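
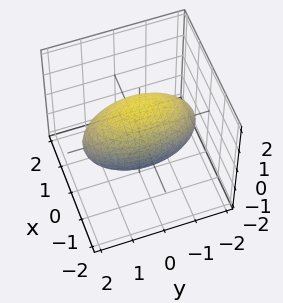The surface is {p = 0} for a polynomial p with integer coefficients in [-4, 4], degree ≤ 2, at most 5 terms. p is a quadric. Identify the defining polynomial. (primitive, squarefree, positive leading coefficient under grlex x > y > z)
3*x^2 + y^2 + 2*z^2 - 3

First, deg p = 2.
Then, symmetries: mirror symmetry y ↦ −y ⇒ only even powers of y; it's symmetric under z → −z, forcing even powers of z; it's symmetric under x → −x, forcing even powers of x.
Then, checking where it meets the axes: the x-axis gridline crossings are at x ∈ {-1, 1}.
Finally, the integer polynomial consistent with all of this is the stated p.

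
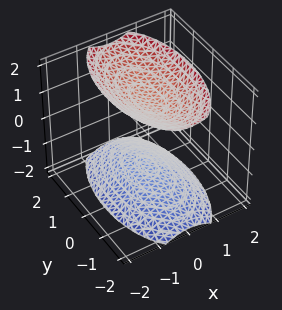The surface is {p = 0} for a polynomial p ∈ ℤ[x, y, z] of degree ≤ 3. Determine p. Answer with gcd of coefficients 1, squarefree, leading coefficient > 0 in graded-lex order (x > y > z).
3*x^2 + y^2 - 2*z^2 + 3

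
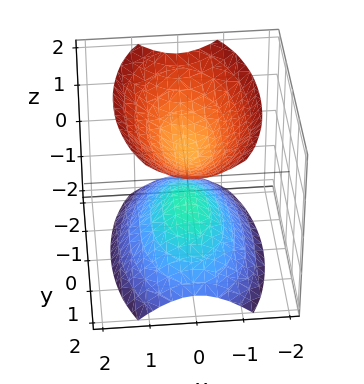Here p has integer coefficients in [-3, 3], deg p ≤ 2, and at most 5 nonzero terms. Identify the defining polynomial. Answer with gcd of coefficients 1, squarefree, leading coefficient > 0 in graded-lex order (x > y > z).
3*x^2 + y^2 - 2*z^2 + 1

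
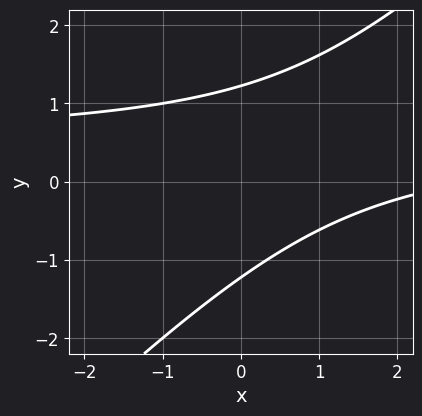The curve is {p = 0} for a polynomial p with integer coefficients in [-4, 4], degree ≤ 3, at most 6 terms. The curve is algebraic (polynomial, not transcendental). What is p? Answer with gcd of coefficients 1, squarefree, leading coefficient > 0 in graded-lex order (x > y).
2*x*y - 2*y^2 - x + 3

1. The degree is 2 — no degree-1 curve has this shape.
2. Checking where it meets the axes: the curve avoids every integer x-axis point in the box.
3. Matching integer coefficients to the picture gives p.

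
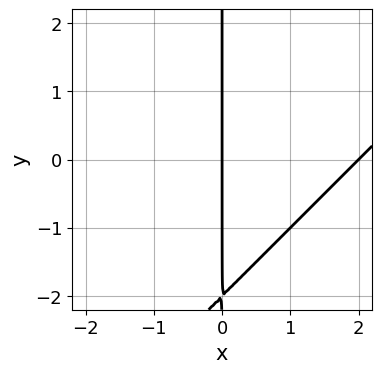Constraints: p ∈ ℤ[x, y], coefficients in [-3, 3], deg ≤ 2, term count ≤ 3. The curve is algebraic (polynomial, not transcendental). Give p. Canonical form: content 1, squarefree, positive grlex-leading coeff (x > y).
x^2 - x*y - 2*x

(a) The degree is 2 — the shape is more complex than any degree-1 curve.
(b) Against the integer gridlines: the x-axis gridline crossings are at x ∈ {0, 2}; the visible y-axis segment lies entirely on the curve.
(c) Together with the visible shape, these determine p as stated.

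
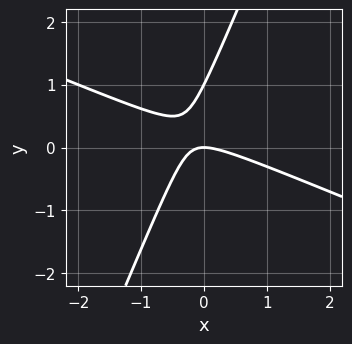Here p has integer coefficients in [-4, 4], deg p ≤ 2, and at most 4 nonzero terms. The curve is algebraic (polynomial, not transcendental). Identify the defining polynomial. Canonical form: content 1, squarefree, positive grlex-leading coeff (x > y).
x^2 + 2*x*y - y^2 + y

Degree: a generic line meets the curve in up to 2 points, so deg p = 2.
Observable constraints: it meets the x-axis at x = 0 (among the integer gridlines); the y-axis gridline crossings are at y ∈ {0, 1}.
Together with the visible shape, these determine p as stated.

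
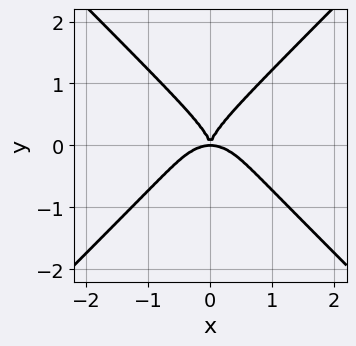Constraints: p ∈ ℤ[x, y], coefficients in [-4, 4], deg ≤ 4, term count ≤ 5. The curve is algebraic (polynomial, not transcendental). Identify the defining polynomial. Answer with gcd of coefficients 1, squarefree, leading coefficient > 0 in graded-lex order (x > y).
x^4 - y^4 + x^2*y

(a) The degree is 4 — a generic line meets the curve in up to 4 points.
(b) Symmetries: the x ↦ −x reflection is a symmetry, so x appears only in even powers.
(c) From the visible intercepts: it meets the y-axis at y = 0 (among the integer gridlines); it crosses the x-axis at the gridline x = 0.
(d) Putting this together gives p.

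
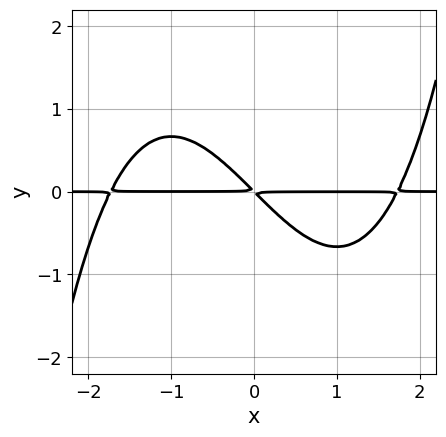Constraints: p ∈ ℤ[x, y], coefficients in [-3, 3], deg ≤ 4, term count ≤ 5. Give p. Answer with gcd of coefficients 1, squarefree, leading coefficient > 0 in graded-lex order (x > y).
(a) deg p = 4.
(b) Against the integer gridlines: the visible x-axis segment lies entirely on the curve.
(c) Together with the visible shape, these determine p as stated.

x^3*y - 3*x*y - 3*y^2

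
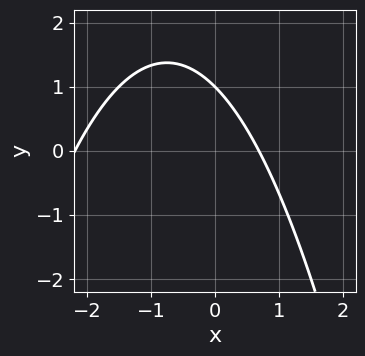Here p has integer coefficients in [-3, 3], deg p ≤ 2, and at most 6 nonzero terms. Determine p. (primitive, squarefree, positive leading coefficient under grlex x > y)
1. deg p = 2. The shape is more complex than any degree-1 curve.
2. Against the integer gridlines: it meets the y-axis at y = 1 (among the integer gridlines).
3. Assembling these constraints gives the stated polynomial.

2*x^2 + 3*x + 3*y - 3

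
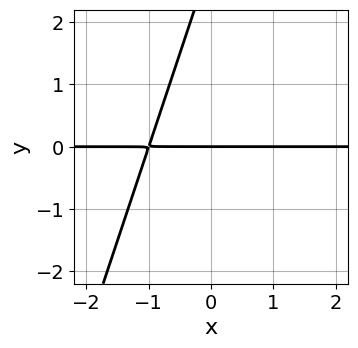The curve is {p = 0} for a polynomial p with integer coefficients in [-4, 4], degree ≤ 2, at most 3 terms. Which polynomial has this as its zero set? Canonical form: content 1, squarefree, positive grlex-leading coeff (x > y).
deg p = 2. No degree-1 curve has this shape.
Checking where it meets the axes: every point of the x-axis in the box is on the curve; one y-axis crossing is at y = 0.
Putting this together gives p.

3*x*y - y^2 + 3*y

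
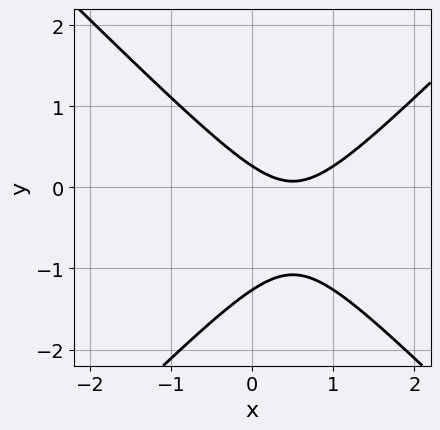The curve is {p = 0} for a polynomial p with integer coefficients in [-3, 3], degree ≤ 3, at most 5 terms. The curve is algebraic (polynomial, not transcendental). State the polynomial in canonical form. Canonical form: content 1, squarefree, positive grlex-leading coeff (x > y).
First, the degree is 2 — a generic line meets the curve in up to 2 points.
Then, reading off the gridlines: it misses every integer gridline on the x-axis.
Finally, the integer polynomial consistent with all of this is the stated p.

3*x^2 - 3*y^2 - 3*x - 3*y + 1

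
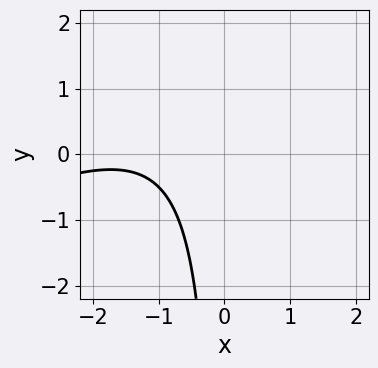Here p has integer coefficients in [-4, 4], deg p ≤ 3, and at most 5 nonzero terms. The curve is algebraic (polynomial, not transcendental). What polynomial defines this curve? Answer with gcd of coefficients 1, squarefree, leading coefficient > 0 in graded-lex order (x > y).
x^2 - 2*x*y + 3*x + 3

(a) Degree: a generic line meets the curve in up to 2 points, so deg p = 2.
(b) Against the integer gridlines: it misses every integer gridline on the y-axis; no x-intercept at any integer in the box.
(c) Fitting integer coefficients to these (and the overall shape) gives p.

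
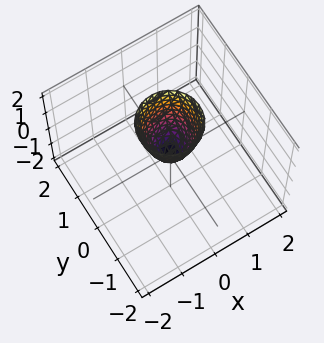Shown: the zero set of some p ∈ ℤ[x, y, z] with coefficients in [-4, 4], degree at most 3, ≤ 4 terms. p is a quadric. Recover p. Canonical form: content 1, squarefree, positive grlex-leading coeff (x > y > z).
1. The degree is 2 — a paraboloid; a quadric.
2. Symmetries: the surface is invariant under rotation about z: p = q(x² + y², z).
3. Against the integer gridlines: it crosses the y-axis at the gridline y = 0; it crosses the x-axis at the gridline x = 0.
4. These observations pin down the coefficients.

3*x^2 + 3*y^2 - z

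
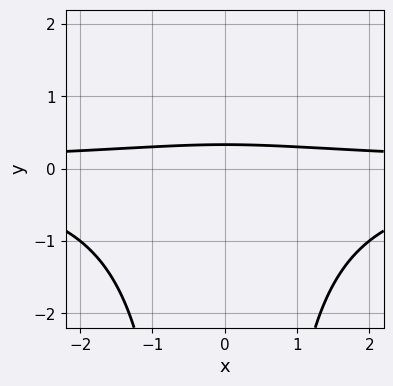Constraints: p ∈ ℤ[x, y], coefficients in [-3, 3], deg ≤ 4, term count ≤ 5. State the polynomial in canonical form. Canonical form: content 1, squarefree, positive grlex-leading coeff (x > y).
x^2*y^2 + 3*y - 1

1. Degree: the shape is more complex than any degree-3 curve, so deg p = 4.
2. Symmetries: mirror symmetry x ↦ −x ⇒ only even powers of x.
3. Against the integer gridlines: no x-intercept at any integer in the box.
4. Putting this together gives p.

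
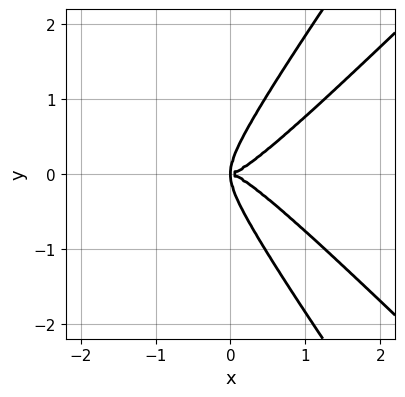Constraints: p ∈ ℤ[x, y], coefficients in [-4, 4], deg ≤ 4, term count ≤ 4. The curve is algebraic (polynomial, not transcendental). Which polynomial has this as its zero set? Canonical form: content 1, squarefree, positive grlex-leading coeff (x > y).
deg p = 4. A generic line meets the curve in up to 4 points.
Symmetries: the y ↦ −y reflection is a symmetry, so y appears only in even powers.
Matching integer coefficients to the picture gives p.

2*x^4 - 3*x^2*y^2 + y^4 - x*y^2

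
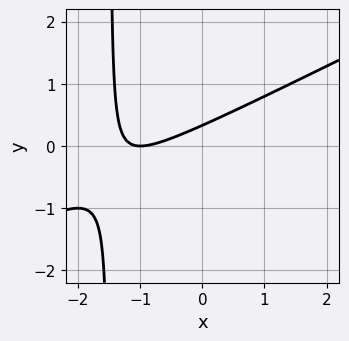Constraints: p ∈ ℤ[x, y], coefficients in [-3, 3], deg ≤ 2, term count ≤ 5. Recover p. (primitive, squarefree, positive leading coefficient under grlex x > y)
x^2 - 2*x*y + 2*x - 3*y + 1

1. deg p = 2.
2. From the visible intercepts: it crosses the x-axis at the gridline x = -1.
3. These observations pin down the coefficients.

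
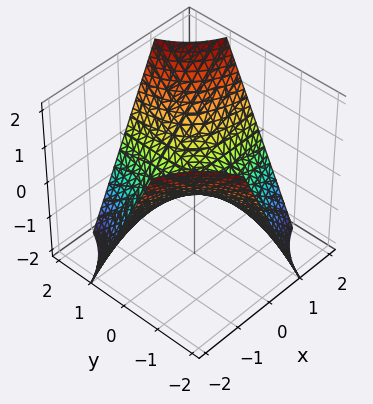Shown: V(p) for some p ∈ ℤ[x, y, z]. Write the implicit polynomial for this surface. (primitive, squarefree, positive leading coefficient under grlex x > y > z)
1. The degree is 2 — a saddle surface; a quadric.
2. From the visible intercepts: every point of the y-axis in the box is on the surface; every point of the x-axis in the box is on the surface; it meets the z-axis at z = 0 (among the integer gridlines).
3. Solving for integer coefficients yields p as stated.

x*y - z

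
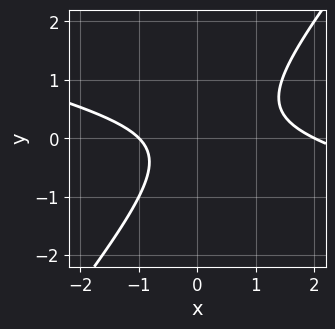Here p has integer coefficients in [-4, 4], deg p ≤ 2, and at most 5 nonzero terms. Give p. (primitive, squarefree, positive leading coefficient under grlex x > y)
x^2 + 3*x*y - 3*y^2 - x - 2

1. Degree: no degree-1 curve has this shape, so deg p = 2.
2. Observable constraints: the curve avoids every integer y-axis point in the box; among the integer gridlines, it crosses the x-axis at x ∈ {-1, 2}.
3. Matching integer coefficients to the picture gives p.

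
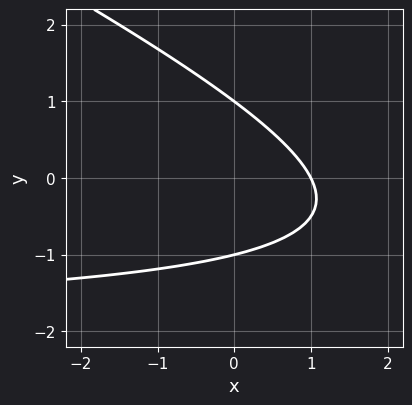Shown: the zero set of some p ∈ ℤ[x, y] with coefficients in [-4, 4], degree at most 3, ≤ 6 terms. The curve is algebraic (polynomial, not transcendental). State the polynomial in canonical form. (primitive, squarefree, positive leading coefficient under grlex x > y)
First, deg p = 2. A generic line meets the curve in up to 2 points.
Next, from the axis intercepts and sections: it meets the x-axis at x = 1 (among the integer gridlines); among the integer gridlines, it crosses the y-axis at y ∈ {-1, 1}.
Finally, fitting integer coefficients to these (and the overall shape) gives p.

x*y + 2*y^2 + 2*x - 2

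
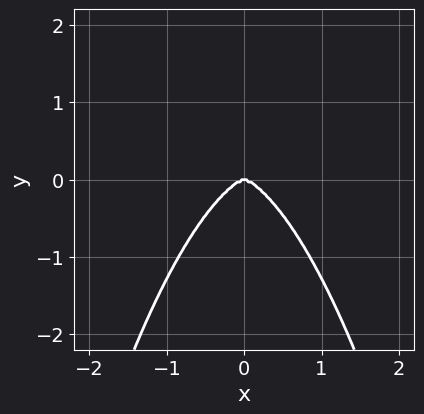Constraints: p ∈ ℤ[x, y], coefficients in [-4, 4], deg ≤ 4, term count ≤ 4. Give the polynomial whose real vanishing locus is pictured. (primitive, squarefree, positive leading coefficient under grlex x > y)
(a) The degree is 4 — no degree-3 curve has this shape.
(b) Symmetries: the x ↦ −x reflection is a symmetry, so x appears only in even powers.
(c) Checking where it meets the axes: it meets the y-axis at y = 0 (among the integer gridlines); one x-axis crossing is at x = 0.
(d) Solving for integer coefficients yields p as stated.

3*x^4 + 2*x^2*y^2 + 3*y^3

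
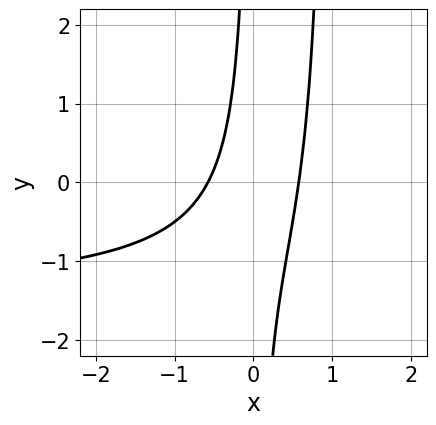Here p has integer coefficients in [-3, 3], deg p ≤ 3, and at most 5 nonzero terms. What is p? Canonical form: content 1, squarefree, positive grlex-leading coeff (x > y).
First, the degree is 3 — the shape is more complex than any degree-2 curve.
Then, from the axis intercepts and sections: no y-intercept at any integer in the box.
Finally, solving for integer coefficients yields p as stated.

2*x^2*y + 3*x^2 - 2*x*y - 1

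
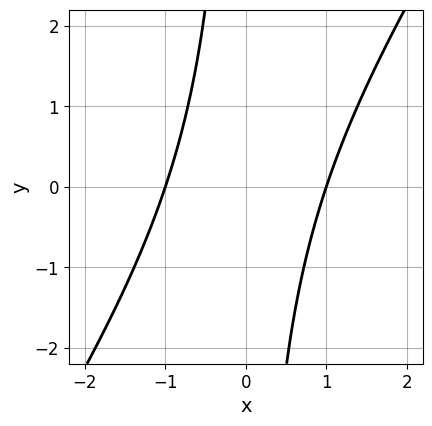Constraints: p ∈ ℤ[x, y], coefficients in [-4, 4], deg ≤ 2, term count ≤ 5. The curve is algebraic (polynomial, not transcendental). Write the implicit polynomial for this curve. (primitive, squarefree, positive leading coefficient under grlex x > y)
First, the degree is 2 — the shape is more complex than any degree-1 curve.
Then, reading off the gridlines: the curve avoids every integer y-axis point in the box; the x-axis gridline crossings are at x ∈ {-1, 1}.
Finally, matching integer coefficients to the picture gives p.

3*x^2 - 2*x*y - 3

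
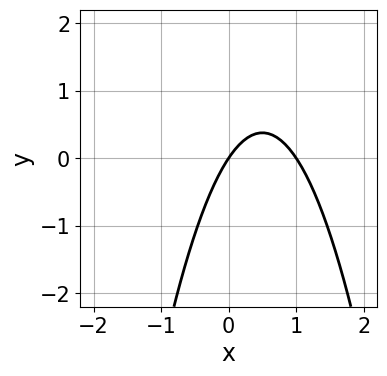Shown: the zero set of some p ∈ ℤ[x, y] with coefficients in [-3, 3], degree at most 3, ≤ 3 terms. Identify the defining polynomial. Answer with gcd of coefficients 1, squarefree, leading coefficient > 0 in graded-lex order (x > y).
3*x^2 - 3*x + 2*y

First, deg p = 2. No degree-1 curve has this shape.
Then, from the axis intercepts and sections: among the integer gridlines, it crosses the x-axis at x ∈ {0, 1}; one y-axis crossing is at y = 0.
Finally, matching integer coefficients to the picture gives p.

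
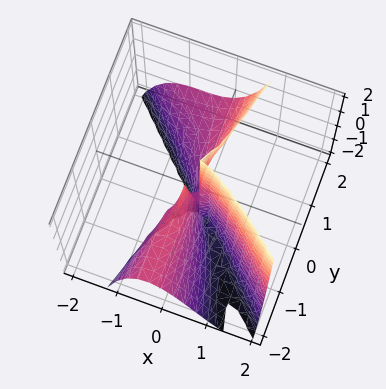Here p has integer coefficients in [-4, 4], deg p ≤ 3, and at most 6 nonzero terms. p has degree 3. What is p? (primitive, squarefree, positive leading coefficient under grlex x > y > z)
3*x^3 + 3*x^2*y - y^2*z + 2*x*y

The degree is 3 — a generic line meets the surface in up to 3 points.
Observable constraints: every point of the z-axis in the box is on the surface; every point of the y-axis in the box is on the surface; it crosses the x-axis at the gridline x = 0.
Solving for integer coefficients yields p as stated.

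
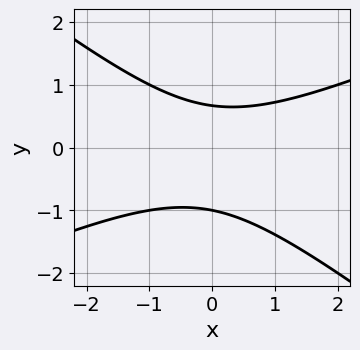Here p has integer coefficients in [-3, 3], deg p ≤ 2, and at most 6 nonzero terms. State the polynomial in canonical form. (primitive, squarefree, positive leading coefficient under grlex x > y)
x^2 - x*y - 3*y^2 - y + 2

(a) The degree is 2 — a generic line meets the curve in up to 2 points.
(b) From the axis intercepts and sections: the curve avoids every integer x-axis point in the box; it crosses the y-axis at the gridline y = -1.
(c) Putting this together gives p.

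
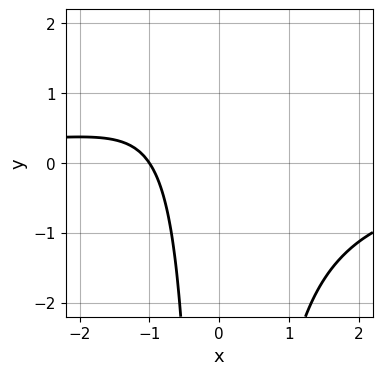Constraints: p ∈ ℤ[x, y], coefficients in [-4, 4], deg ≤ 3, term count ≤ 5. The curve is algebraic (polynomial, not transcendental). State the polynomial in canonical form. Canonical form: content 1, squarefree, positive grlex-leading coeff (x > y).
2*x^2*y + 3*x + 3

1. Degree: no degree-2 curve has this shape, so deg p = 3.
2. Observable constraints: one x-axis crossing is at x = -1; it misses every integer gridline on the y-axis.
3. Putting this together gives p.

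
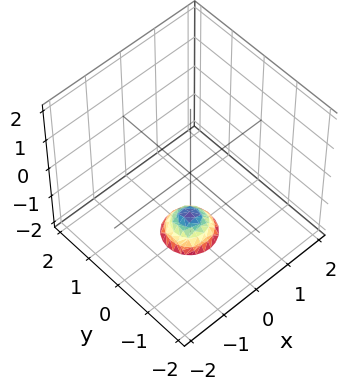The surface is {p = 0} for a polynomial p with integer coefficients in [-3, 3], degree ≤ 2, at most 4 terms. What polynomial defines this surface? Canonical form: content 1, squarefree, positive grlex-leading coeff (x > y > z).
First, degree: the shape is more complex than any degree-1 surface, so deg p = 2.
Then, symmetries: the surface is invariant under rotation about z: p = q(x² + y², z).
Then, against the integer gridlines: a circular section at z = -2 has radius between 0 and 1; no y-intercept at any integer in the box.
Finally, the integer polynomial consistent with all of this is the stated p.

3*x^2 + 3*y^2 + 2*z + 3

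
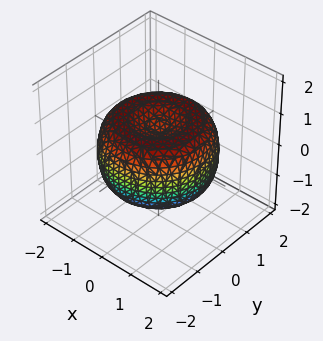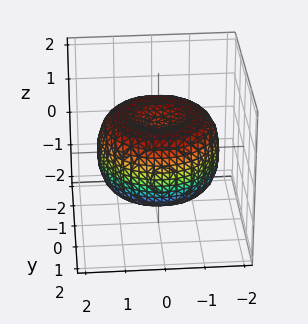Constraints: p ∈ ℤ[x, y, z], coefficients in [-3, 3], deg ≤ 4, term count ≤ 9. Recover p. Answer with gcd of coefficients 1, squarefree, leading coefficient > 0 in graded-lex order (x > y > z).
(a) Degree: the shape is more complex than any degree-3 surface, so deg p = 4.
(b) Symmetries: the z-axis is an axis of rotation, so x and y enter only as x² + y².
(c) Checking where it meets the axes: a circular section at z = -1 has radius exactly 1.
(d) Fitting integer coefficients to these (and the overall shape) gives p.

x^4 + 2*x^2*y^2 + y^4 - 2*x^2 - 2*y^2 + 2*z^2 - 1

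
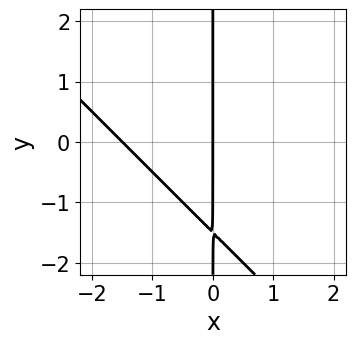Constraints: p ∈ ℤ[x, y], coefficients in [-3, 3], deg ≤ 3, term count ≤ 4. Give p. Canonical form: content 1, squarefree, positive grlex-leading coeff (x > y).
2*x^2 + 2*x*y + 3*x

1. The degree is 2 — no degree-1 curve has this shape.
2. Checking where it meets the axes: every point of the y-axis in the box is on the curve; it crosses the x-axis at the gridline x = 0.
3. These observations pin down the coefficients.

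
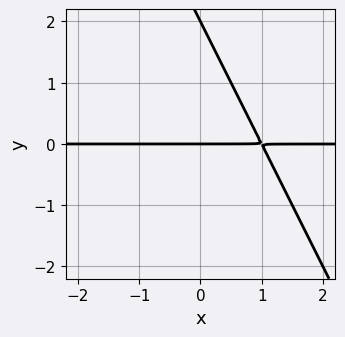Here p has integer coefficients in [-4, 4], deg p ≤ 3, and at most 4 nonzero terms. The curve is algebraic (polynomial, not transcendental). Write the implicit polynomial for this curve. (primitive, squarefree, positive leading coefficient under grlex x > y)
First, the degree is 2 — the shape is more complex than any degree-1 curve.
Next, from the visible intercepts: the y-axis gridline crossings are at y ∈ {0, 2}; the visible x-axis segment lies entirely on the curve.
Finally, fitting integer coefficients to these (and the overall shape) gives p.

2*x*y + y^2 - 2*y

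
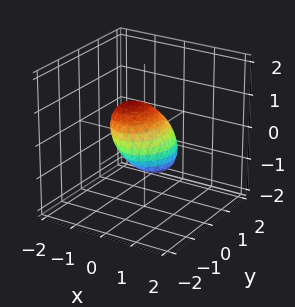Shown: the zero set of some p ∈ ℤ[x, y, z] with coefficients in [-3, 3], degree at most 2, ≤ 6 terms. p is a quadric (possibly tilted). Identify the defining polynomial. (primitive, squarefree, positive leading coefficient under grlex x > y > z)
First, degree: a generic line meets the surface in up to 2 points, so deg p = 2.
Then, reading off the gridlines: among the integer gridlines, it crosses the y-axis at y ∈ {-1, 1}.
Finally, fitting integer coefficients to these (and the overall shape) gives p.

3*x^2 + 3*x*z + 2*y^2 + 3*z^2 - 2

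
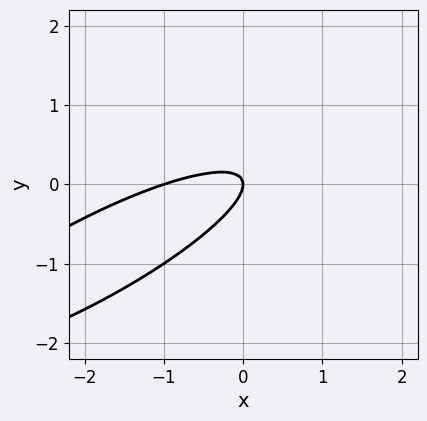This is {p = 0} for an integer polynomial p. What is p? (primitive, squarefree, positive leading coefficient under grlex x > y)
First, the degree is 2 — no degree-1 curve has this shape.
Then, observable constraints: among the integer gridlines, it crosses the x-axis at x ∈ {-1, 0}; one y-axis crossing is at y = 0.
Finally, solving for integer coefficients yields p as stated.

x^2 - 3*x*y + 3*y^2 + x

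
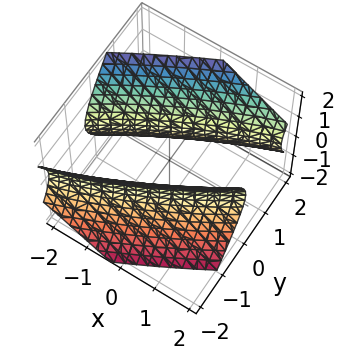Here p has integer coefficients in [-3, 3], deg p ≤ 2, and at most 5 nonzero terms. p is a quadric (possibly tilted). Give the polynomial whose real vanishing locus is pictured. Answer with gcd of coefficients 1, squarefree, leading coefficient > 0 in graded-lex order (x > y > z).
1. The picture has 2 separate pieces. They look like related sheets of one shape, so recover p as a whole.
2. Degree: no degree-1 surface has this shape, so deg p = 2.
3. Reading off the gridlines: it misses every integer gridline on the z-axis; among the integer gridlines, it crosses the y-axis at y ∈ {-1, 1}.
4. Matching integer coefficients to the picture gives p.

x^2 - 3*x*y + 3*y^2 - 2*z^2 - 3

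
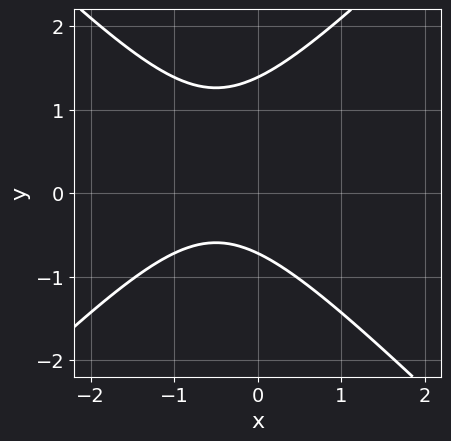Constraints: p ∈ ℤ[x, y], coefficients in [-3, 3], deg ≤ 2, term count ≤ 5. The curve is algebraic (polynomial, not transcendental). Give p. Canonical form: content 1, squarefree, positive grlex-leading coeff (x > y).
(a) Degree: no degree-1 curve has this shape, so deg p = 2.
(b) Checking where it meets the axes: no x-intercept at any integer in the box.
(c) Together with the visible shape, these determine p as stated.

3*x^2 - 3*y^2 + 3*x + 2*y + 3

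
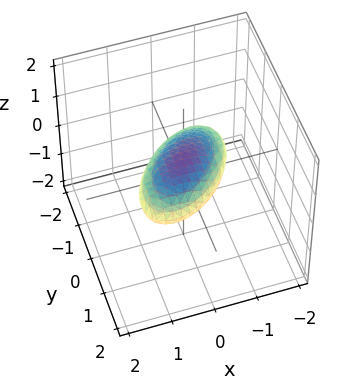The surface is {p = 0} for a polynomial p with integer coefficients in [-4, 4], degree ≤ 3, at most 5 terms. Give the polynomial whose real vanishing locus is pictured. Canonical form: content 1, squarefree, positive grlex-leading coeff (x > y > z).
x^2 - x*y + y^2 + 3*z^2 - 1

Degree: no degree-1 surface has this shape, so deg p = 2.
Reading off the gridlines: the x-axis gridline crossings are at x ∈ {-1, 1}; the y-axis gridline crossings are at y ∈ {-1, 1}.
Together with the visible shape, these determine p as stated.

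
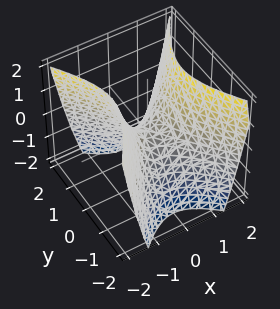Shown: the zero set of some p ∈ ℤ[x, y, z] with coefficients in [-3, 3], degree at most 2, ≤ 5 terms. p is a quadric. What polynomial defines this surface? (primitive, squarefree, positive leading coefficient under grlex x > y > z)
3*x^2 - 2*y^2 - 2*z

(a) deg p = 2. A hyperbolic paraboloid; a quadric.
(b) Symmetries: the y ↦ −y reflection is a symmetry, so y appears only in even powers; mirror symmetry x ↦ −x ⇒ only even powers of x.
(c) Reading off the gridlines: it meets the z-axis at z = 0 (among the integer gridlines); it meets the y-axis at y = 0 (among the integer gridlines); it meets the x-axis at x = 0 (among the integer gridlines).
(d) Putting this together gives p.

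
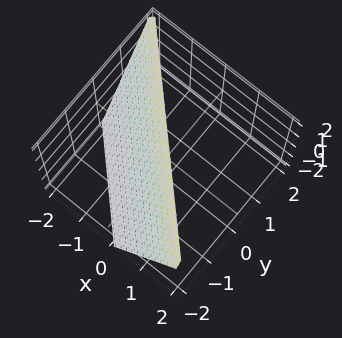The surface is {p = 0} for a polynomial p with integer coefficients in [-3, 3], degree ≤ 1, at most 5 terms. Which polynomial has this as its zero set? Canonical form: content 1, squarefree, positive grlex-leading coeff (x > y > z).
First, deg p = 1. Every cross-section is a straight line — this is a plane.
Then, reading off the gridlines: it crosses the x-axis at the gridline x = -1; it crosses the y-axis at the gridline y = -1; one z-axis crossing is at z = 2.
Finally, these observations pin down the coefficients.

2*x + 2*y - z + 2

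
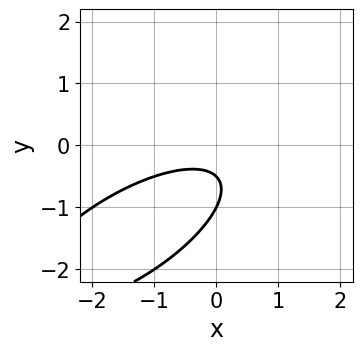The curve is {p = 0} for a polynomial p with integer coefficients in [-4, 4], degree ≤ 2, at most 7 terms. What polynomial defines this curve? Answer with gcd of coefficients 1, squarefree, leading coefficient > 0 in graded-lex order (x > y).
1. The degree is 2 — the shape is more complex than any degree-1 curve.
2. From the axis intercepts and sections: no x-intercept at any integer in the box; it crosses the y-axis at the gridline y = -1.
3. Solving for integer coefficients yields p as stated.

x^2 - 2*x*y + 2*y^2 + 3*y + 1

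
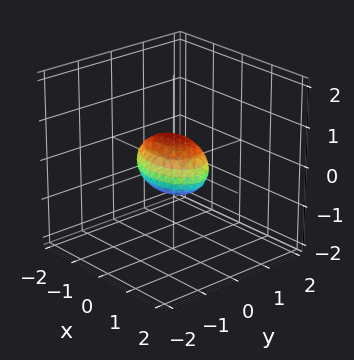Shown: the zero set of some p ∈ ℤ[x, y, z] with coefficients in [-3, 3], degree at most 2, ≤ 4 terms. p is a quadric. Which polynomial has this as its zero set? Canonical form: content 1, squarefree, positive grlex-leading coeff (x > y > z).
x^2 + 2*y^2 + 2*z^2 - 1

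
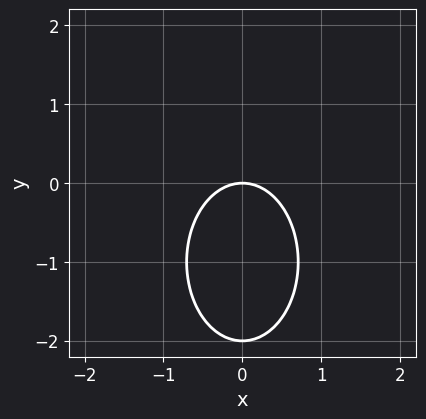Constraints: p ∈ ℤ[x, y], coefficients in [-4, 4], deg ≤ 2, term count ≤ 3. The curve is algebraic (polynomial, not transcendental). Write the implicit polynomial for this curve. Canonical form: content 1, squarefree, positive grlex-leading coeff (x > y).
2*x^2 + y^2 + 2*y

(a) deg p = 2.
(b) Symmetries: mirror symmetry x ↦ −x ⇒ only even powers of x.
(c) From the axis intercepts and sections: the y-axis gridline crossings are at y ∈ {-2, 0}; it crosses the x-axis at the gridline x = 0.
(d) Matching integer coefficients to the picture gives p.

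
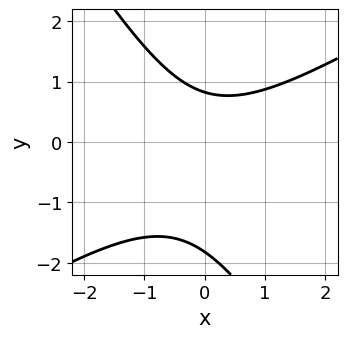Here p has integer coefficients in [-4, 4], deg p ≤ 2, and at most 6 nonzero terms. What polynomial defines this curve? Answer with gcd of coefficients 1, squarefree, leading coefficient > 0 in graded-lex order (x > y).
2*x^2 - 2*x*y - 2*y^2 - 2*y + 3

1. deg p = 2. The shape is more complex than any degree-1 curve.
2. Reading off the gridlines: the curve avoids every integer x-axis point in the box.
3. Solving for integer coefficients yields p as stated.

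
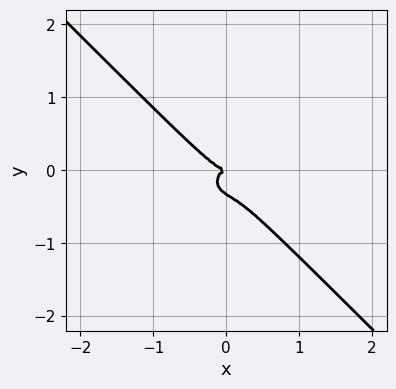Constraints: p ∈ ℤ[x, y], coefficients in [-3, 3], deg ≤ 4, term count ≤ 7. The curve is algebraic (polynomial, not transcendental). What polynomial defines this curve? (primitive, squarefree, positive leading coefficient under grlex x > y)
First, the degree is 3 — no degree-2 curve has this shape.
Then, from the axis intercepts and sections: it meets the y-axis at y = 0 (among the integer gridlines); one x-axis crossing is at x = 0.
Finally, fitting integer coefficients to these (and the overall shape) gives p.

2*x^3 + x^2*y + 2*x*y^2 + 3*y^3 + y^2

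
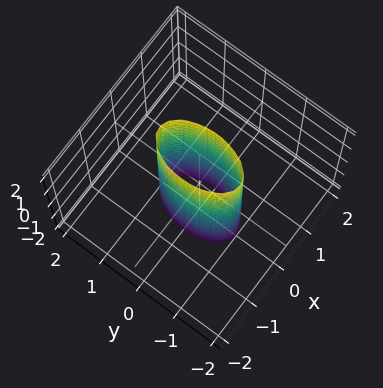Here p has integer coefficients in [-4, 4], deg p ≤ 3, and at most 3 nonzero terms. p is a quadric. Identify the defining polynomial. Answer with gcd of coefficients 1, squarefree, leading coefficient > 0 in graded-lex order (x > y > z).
3*x^2 + y^2 - 1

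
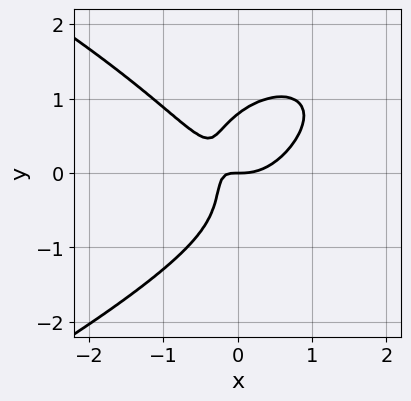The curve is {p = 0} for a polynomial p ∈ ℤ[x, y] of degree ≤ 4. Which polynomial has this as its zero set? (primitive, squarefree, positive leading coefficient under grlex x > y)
(a) deg p = 4.
(b) Reading off the gridlines: it crosses the x-axis at the gridline x = 0; it crosses the y-axis at the gridline y = 0.
(c) These observations pin down the coefficients.

2*y^4 + 3*x^3 - 3*x*y - y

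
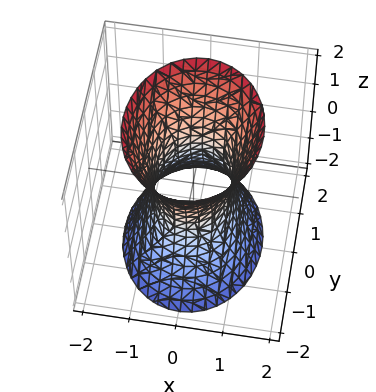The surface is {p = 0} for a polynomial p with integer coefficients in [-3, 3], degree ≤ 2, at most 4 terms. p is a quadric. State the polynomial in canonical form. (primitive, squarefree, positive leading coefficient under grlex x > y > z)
3*x^2 + 2*y^2 - z^2 - 2

First, degree: an hourglass — one-sheet hyperboloid; a quadric, so deg p = 2.
Next, symmetries: it's symmetric under y → −y, forcing even powers of y; the z ↦ −z reflection is a symmetry, so z appears only in even powers; it's symmetric under x → −x, forcing even powers of x.
Next, against the integer gridlines: among the integer gridlines, it crosses the y-axis at y ∈ {-1, 1}; no z-intercept at any integer in the box.
Finally, assembling these constraints gives the stated polynomial.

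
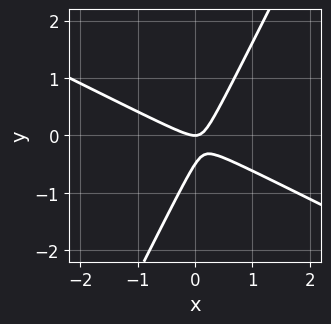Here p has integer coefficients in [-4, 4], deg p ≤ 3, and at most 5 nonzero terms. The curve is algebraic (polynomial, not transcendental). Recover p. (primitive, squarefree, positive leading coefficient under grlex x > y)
2*x^2 + 3*x*y - 2*y^2 - y

(a) deg p = 2. No degree-1 curve has this shape.
(b) Checking where it meets the axes: one y-axis crossing is at y = 0; it meets the x-axis at x = 0 (among the integer gridlines).
(c) These observations pin down the coefficients.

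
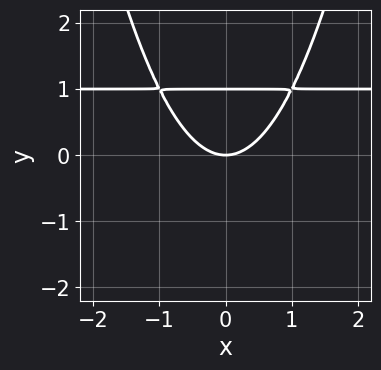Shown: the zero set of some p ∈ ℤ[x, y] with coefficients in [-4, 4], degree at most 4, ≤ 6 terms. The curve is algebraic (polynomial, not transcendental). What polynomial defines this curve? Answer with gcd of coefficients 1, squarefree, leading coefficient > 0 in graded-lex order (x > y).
x^2*y - x^2 - y^2 + y

The degree is 3 — the shape is more complex than any degree-2 curve.
Symmetries: it's symmetric under x → −x, forcing even powers of x.
Reading off the gridlines: it meets the x-axis at x = 0 (among the integer gridlines); the y-axis gridline crossings are at y ∈ {0, 1}.
Together with the visible shape, these determine p as stated.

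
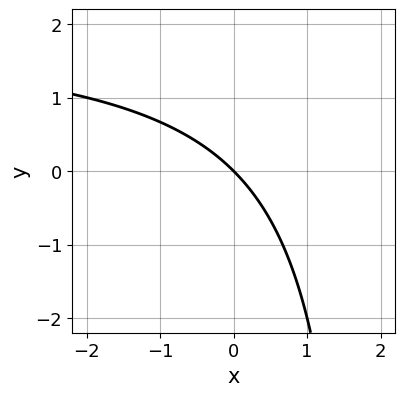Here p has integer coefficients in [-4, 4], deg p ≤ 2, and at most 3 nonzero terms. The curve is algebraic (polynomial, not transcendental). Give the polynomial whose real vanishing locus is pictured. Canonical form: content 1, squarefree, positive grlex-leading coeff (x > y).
(a) The degree is 2 — the shape is more complex than any degree-1 curve.
(b) Observable constraints: it crosses the x-axis at the gridline x = 0; it crosses the y-axis at the gridline y = 0.
(c) The integer polynomial consistent with all of this is the stated p.

x*y - 2*x - 2*y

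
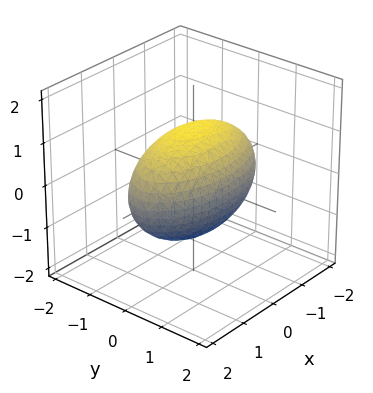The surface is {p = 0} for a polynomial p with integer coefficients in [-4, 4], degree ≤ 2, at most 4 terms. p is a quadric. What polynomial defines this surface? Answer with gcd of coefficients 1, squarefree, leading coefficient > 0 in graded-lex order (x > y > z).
x^2 + 3*y^2 + 2*z^2 - 3

First, the degree is 2 — a closed, bounded, convex surface; a quadric.
Then, symmetries: the z ↦ −z reflection is a symmetry, so z appears only in even powers; mirror symmetry x ↦ −x ⇒ only even powers of x; the y ↦ −y reflection is a symmetry, so y appears only in even powers.
Then, checking where it meets the axes: among the integer gridlines, it crosses the y-axis at y ∈ {-1, 1}.
Finally, putting this together gives p.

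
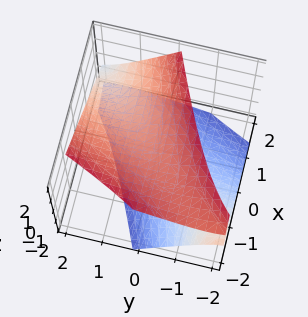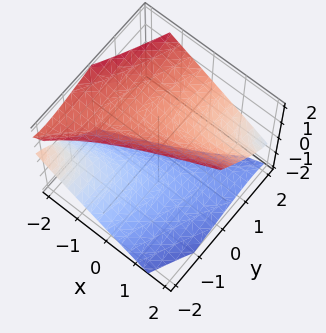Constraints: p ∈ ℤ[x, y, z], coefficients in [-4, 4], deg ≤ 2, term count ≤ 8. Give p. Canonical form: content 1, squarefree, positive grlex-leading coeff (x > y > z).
First, there are 2 components. Treating them together as one polynomial.
Next, deg p = 2. A generic line meets the surface in up to 2 points.
Then, reading off the gridlines: it misses every integer gridline on the y-axis; the surface avoids every integer x-axis point in the box.
Finally, matching integer coefficients to the picture gives p.

x^2 - 3*x*y + y^2 - 2*y*z - 2*z^2 + 3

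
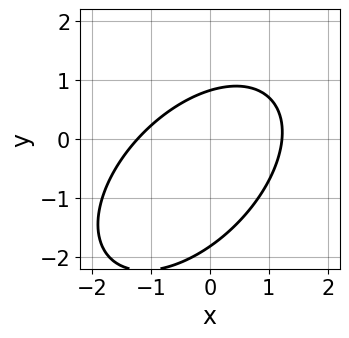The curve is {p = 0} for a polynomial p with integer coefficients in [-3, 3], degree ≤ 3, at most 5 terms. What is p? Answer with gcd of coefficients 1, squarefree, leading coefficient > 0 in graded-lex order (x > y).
2*x^2 - 2*x*y + 2*y^2 + 2*y - 3

1. Degree: a generic line meets the curve in up to 2 points, so deg p = 2.
2. Putting this together gives p.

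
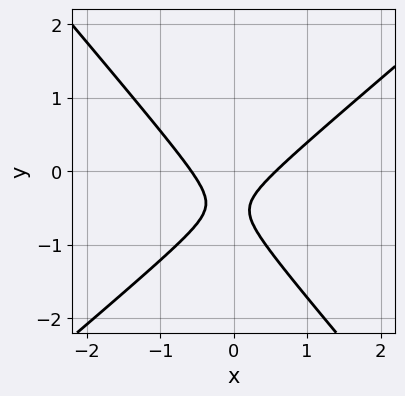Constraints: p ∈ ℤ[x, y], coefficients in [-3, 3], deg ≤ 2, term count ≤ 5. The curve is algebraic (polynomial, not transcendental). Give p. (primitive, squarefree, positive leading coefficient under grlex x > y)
3*x^2 - x*y - 3*y^2 - 3*y - 1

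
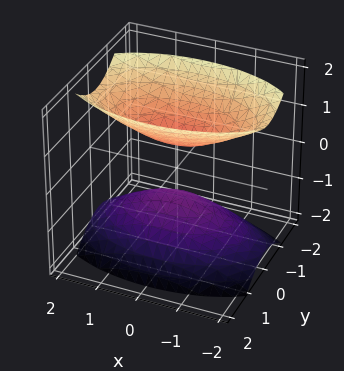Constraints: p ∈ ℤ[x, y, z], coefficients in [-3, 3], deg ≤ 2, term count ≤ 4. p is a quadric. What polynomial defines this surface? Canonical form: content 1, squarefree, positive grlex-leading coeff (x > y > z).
x^2 + 3*y^2 - 2*z^2 + 1

1. I count 2 distinct pieces. Treating them together as one polynomial.
2. Degree: two sheets facing apart; a quadric, so deg p = 2.
3. Symmetries: the x ↦ −x reflection is a symmetry, so x appears only in even powers; the z ↦ −z reflection is a symmetry, so z appears only in even powers; it's symmetric under y → −y, forcing even powers of y.
4. From the visible intercepts: no y-intercept at any integer in the box; no x-intercept at any integer in the box.
5. Together with the visible shape, these determine p as stated.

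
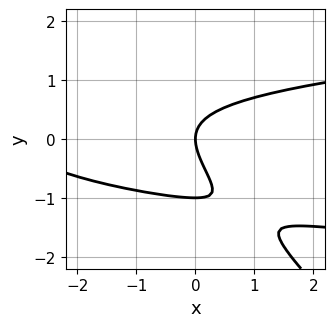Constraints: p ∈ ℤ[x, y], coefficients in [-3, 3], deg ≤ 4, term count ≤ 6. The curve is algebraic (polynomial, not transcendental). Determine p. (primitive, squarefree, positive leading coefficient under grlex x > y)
3*x*y^2 + 3*y^3 - x^2 + 3*y^2 - 3*x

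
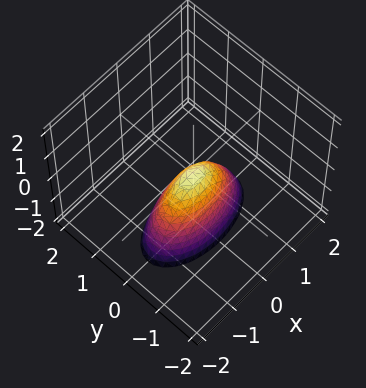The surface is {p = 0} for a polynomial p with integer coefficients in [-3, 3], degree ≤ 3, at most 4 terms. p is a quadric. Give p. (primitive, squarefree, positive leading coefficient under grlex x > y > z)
x^2 + 3*y^2 + z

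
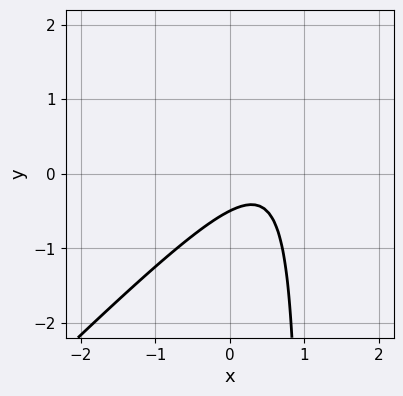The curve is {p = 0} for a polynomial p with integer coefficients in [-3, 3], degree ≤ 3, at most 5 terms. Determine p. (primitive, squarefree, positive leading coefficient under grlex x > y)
2*x^2 - 2*x*y - 2*x + 2*y + 1

(a) deg p = 2. The shape is more complex than any degree-1 curve.
(b) Observable constraints: the curve avoids every integer x-axis point in the box.
(c) Fitting integer coefficients to these (and the overall shape) gives p.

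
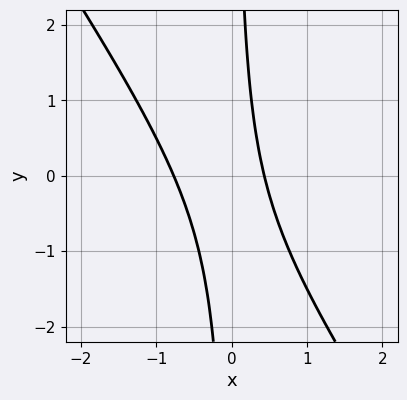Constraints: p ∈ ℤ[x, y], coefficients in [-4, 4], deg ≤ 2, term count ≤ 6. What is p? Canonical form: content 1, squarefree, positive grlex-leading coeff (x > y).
3*x^2 + 2*x*y + x - 1

1. The degree is 2 — a generic line meets the curve in up to 2 points.
2. From the axis intercepts and sections: the curve avoids every integer y-axis point in the box.
3. Together with the visible shape, these determine p as stated.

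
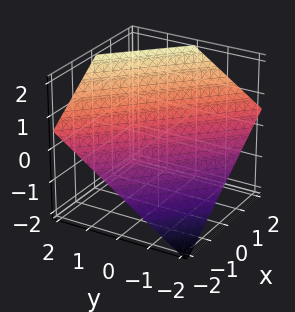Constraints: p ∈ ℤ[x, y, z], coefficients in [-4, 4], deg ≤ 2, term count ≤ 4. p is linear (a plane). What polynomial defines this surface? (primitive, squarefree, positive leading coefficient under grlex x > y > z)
2*x + 2*y - 3*z + 2

First, the degree is 1 — every cross-section is a straight line — this is a plane.
Next, against the integer gridlines: it meets the x-axis at x = -1 (among the integer gridlines); it meets the y-axis at y = -1 (among the integer gridlines).
Finally, solving for integer coefficients yields p as stated.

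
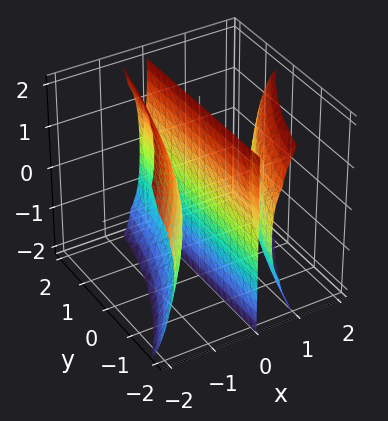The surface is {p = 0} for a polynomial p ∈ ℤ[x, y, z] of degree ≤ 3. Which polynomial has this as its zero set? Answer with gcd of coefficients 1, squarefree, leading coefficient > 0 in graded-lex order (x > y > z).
I count 3 distinct pieces.
deg p = 3.
From the axis intercepts and sections: every point of the z-axis in the box is on the surface; every point of the y-axis in the box is on the surface; it meets the x-axis at x = 0 (among the integer gridlines).
Matching integer coefficients to the picture gives p.

3*x^3 - 3*x^2*y - x*z^2 - 2*x^2 - 2*x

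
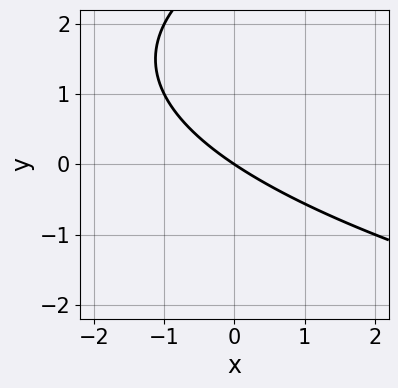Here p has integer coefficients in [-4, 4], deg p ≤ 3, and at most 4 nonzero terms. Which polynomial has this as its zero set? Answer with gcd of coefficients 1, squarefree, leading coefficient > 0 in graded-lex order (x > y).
y^2 - 2*x - 3*y

Degree: no degree-1 curve has this shape, so deg p = 2.
Reading off the gridlines: it crosses the y-axis at the gridline y = 0; one x-axis crossing is at x = 0.
Fitting integer coefficients to these (and the overall shape) gives p.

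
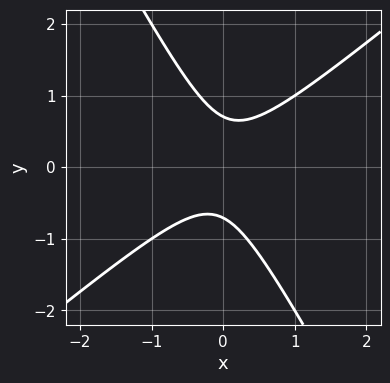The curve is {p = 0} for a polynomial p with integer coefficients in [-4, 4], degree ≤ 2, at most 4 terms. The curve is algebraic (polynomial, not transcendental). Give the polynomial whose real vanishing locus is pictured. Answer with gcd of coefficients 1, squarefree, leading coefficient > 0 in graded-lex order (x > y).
First, deg p = 2. A generic line meets the curve in up to 2 points.
Next, checking where it meets the axes: it misses every integer gridline on the x-axis.
Finally, fitting integer coefficients to these (and the overall shape) gives p.

3*x^2 - 2*x*y - 2*y^2 + 1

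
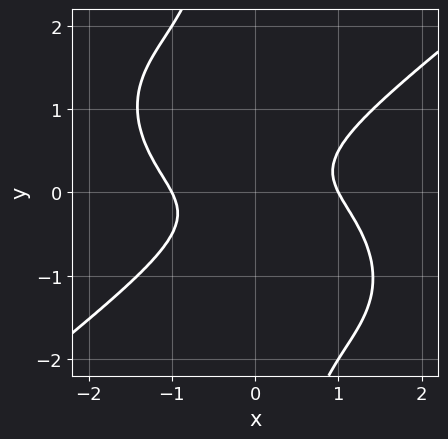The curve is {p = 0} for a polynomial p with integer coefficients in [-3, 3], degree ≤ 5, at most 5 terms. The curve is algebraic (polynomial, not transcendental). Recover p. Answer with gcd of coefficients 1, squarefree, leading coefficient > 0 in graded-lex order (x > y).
x^4 - 2*x*y^3 + 2*x*y - 3*y^2 - 1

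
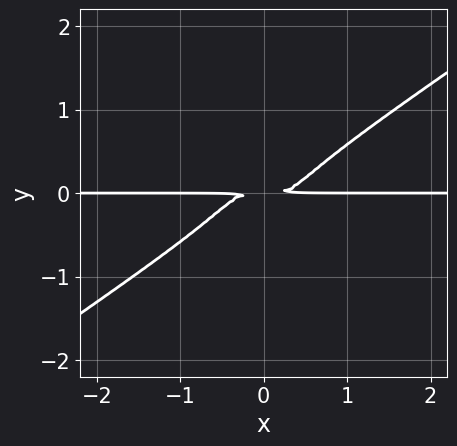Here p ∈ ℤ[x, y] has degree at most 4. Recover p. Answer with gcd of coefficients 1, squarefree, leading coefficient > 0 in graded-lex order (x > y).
2*x^3*y - 3*x*y^3 - 2*y^4 - y^2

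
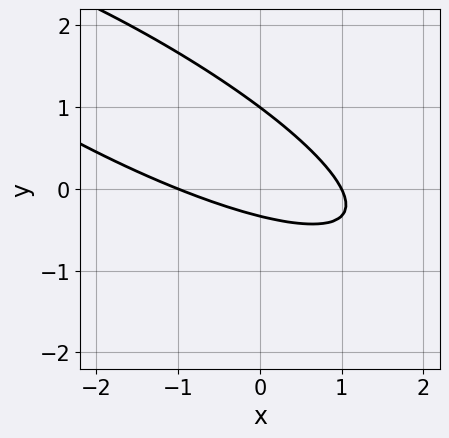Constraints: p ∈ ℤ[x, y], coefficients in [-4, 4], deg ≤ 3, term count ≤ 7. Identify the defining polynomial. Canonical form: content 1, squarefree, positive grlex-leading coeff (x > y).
x^2 + 3*x*y + 3*y^2 - 2*y - 1

First, deg p = 2. No degree-1 curve has this shape.
Then, checking where it meets the axes: the x-axis gridline crossings are at x ∈ {-1, 1}; one y-axis crossing is at y = 1.
Finally, the integer polynomial consistent with all of this is the stated p.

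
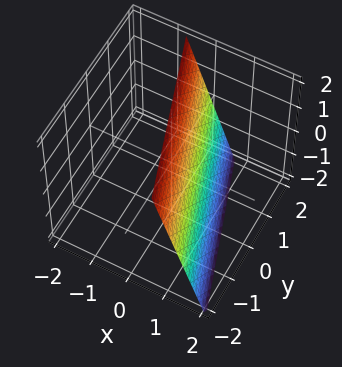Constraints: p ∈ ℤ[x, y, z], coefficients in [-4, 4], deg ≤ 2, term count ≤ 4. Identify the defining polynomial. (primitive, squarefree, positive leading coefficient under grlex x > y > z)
deg p = 1. The surface is flat (a plane).
Checking where it meets the axes: it crosses the y-axis at the gridline y = 2; it meets the z-axis at z = 2 (among the integer gridlines).
Matching integer coefficients to the picture gives p.

3*x + y + z - 2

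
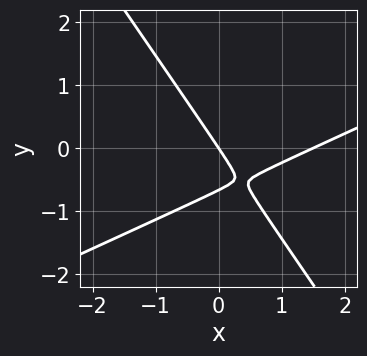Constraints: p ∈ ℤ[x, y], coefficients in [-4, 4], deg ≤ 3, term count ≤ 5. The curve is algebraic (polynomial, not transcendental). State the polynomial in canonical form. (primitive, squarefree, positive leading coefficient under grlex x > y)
2*x^2 - 3*x*y - 3*y^2 - 3*x - 2*y

Degree: a generic line meets the curve in up to 2 points, so deg p = 2.
Checking where it meets the axes: it crosses the x-axis at the gridline x = 0; it meets the y-axis at y = 0 (among the integer gridlines).
Putting this together gives p.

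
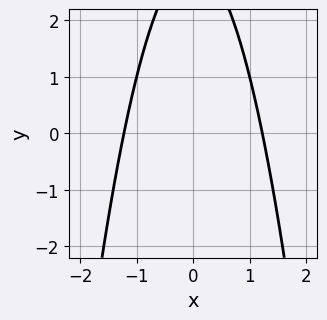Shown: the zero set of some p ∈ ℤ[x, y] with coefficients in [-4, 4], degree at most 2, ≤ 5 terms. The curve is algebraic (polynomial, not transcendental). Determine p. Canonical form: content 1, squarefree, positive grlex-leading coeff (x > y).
(a) The degree is 2 — a generic line meets the curve in up to 2 points.
(b) Symmetries: the x ↦ −x reflection is a symmetry, so x appears only in even powers.
(c) Reading off the gridlines: no y-intercept at any integer in the box.
(d) Putting this together gives p.

2*x^2 + y - 3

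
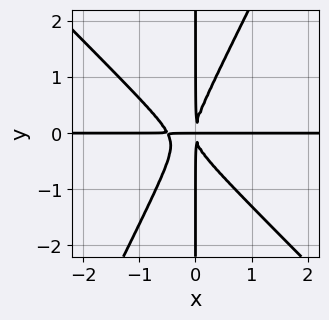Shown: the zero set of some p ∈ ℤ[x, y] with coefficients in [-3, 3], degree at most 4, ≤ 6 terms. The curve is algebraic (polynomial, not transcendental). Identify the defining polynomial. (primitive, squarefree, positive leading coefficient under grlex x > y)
Degree: the shape is more complex than any degree-3 curve, so deg p = 4.
Observable constraints: every point of the x-axis in the box is on the curve; every point of the y-axis in the box is on the curve.
Matching integer coefficients to the picture gives p.

2*x^3*y + x^2*y^2 - x*y^3 + x^2*y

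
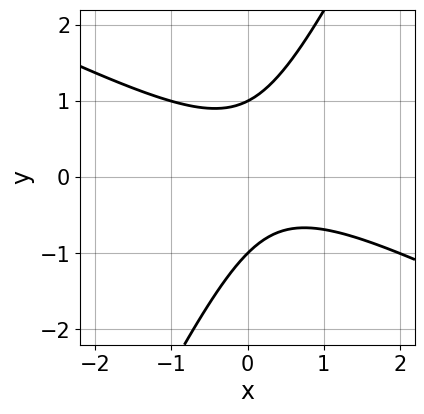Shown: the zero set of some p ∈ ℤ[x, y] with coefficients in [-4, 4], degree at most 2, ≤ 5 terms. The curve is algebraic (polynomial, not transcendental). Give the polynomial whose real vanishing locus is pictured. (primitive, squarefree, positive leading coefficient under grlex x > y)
(a) Degree: a generic line meets the curve in up to 2 points, so deg p = 2.
(b) Observable constraints: the y-axis gridline crossings are at y ∈ {-1, 1}; no x-intercept at any integer in the box.
(c) Fitting integer coefficients to these (and the overall shape) gives p.

2*x^2 + 3*x*y - 2*y^2 - x + 2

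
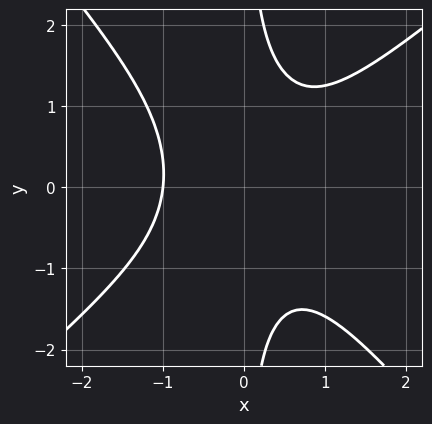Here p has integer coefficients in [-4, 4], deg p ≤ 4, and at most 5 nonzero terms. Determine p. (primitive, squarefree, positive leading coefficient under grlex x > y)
3*x^3 - x^2*y - 3*x*y^2 + 3

1. Degree: the shape is more complex than any degree-2 curve, so deg p = 3.
2. Observable constraints: it misses every integer gridline on the y-axis; it meets the x-axis at x = -1 (among the integer gridlines).
3. The integer polynomial consistent with all of this is the stated p.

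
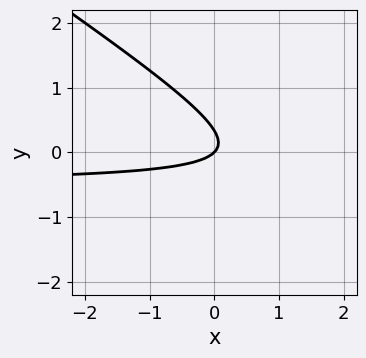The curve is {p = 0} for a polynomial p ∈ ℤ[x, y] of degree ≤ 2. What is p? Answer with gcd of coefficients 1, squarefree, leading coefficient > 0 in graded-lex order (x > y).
2*x*y + 3*y^2 + x - y

First, deg p = 2. No degree-1 curve has this shape.
Next, reading off the gridlines: it crosses the y-axis at the gridline y = 0; it crosses the x-axis at the gridline x = 0.
Finally, the integer polynomial consistent with all of this is the stated p.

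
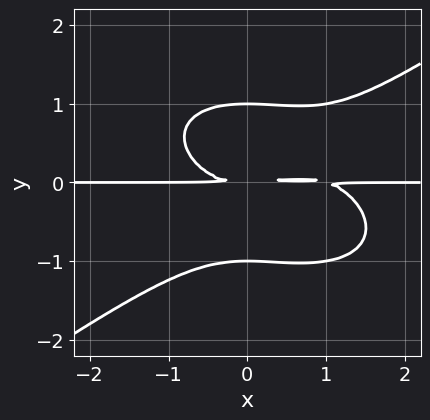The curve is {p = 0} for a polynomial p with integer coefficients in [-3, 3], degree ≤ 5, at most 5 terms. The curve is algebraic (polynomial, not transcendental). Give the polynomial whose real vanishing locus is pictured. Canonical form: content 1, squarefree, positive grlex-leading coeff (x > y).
Degree: no degree-3 curve has this shape, so deg p = 4.
Against the integer gridlines: among the integer gridlines, it crosses the y-axis at y ∈ {-1, 1}; the visible x-axis segment lies entirely on the curve.
Matching integer coefficients to the picture gives p.

x^3*y - 3*y^4 - x^2*y + 3*y^2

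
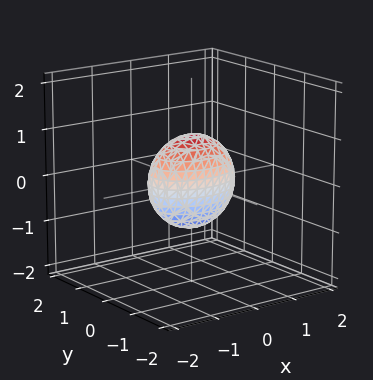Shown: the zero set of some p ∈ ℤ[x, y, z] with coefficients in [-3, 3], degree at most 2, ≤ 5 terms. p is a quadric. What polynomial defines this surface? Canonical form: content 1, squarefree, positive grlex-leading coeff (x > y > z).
x^2 + 2*y^2 + z^2 - 1

First, the degree is 2 — bounded and convex; a quadric.
Then, symmetries: it's symmetric under y → −y, forcing even powers of y; it's symmetric under x → −x, forcing even powers of x; the z ↦ −z reflection is a symmetry, so z appears only in even powers.
Then, reading off the gridlines: the x-axis gridline crossings are at x ∈ {-1, 1}; among the integer gridlines, it crosses the z-axis at z ∈ {-1, 1}.
Finally, putting this together gives p.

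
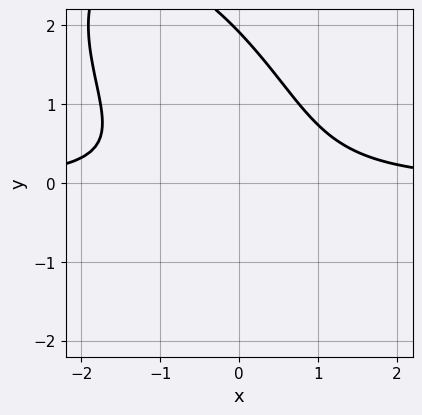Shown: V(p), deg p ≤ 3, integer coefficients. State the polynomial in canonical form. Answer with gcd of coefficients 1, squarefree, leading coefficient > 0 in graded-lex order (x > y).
3*x^2*y + 3*x*y^2 + 2*y^3 - 3*y^2 - 3

(a) deg p = 3. The shape is more complex than any degree-2 curve.
(b) Observable constraints: the curve avoids every integer x-axis point in the box.
(c) Putting this together gives p.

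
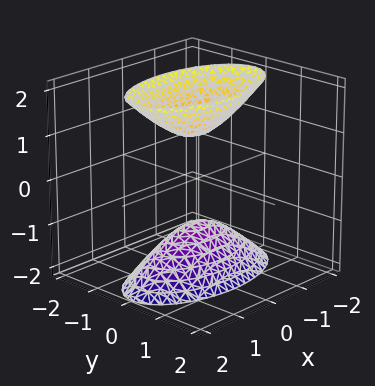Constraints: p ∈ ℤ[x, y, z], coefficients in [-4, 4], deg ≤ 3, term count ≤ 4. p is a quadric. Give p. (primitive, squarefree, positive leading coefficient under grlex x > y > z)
There are 2 components. They look like related sheets of one shape, so recover p as a whole.
deg p = 2. Two sheets facing apart; a quadric.
Symmetries: mirror symmetry z ↦ −z ⇒ only even powers of z; it's symmetric under y → −y, forcing even powers of y; it's symmetric under x → −x, forcing even powers of x.
From the axis intercepts and sections: the z-axis gridline crossings are at z ∈ {-1, 1}; it misses every integer gridline on the y-axis; the surface avoids every integer x-axis point in the box.
Assembling these constraints gives the stated polynomial.

x^2 + 3*y^2 - z^2 + 1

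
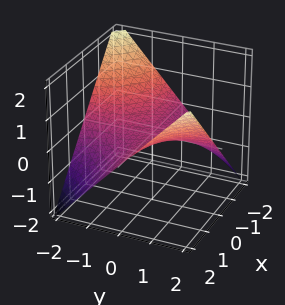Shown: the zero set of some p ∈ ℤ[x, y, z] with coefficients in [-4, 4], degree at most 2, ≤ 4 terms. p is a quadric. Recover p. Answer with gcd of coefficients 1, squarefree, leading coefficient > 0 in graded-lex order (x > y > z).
1. The degree is 2 — a saddle surface; a quadric.
2. Reading off the gridlines: every point of the x-axis in the box is on the surface; every point of the y-axis in the box is on the surface.
3. Putting this together gives p.

x*y - 2*z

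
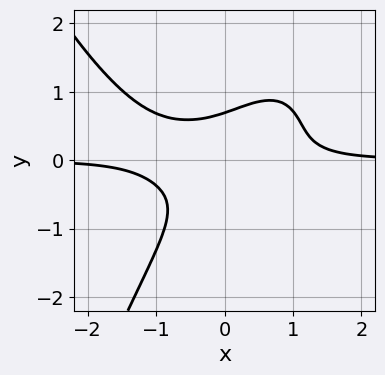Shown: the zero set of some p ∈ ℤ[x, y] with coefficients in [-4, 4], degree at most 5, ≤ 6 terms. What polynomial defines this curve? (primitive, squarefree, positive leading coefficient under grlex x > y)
First, degree: no degree-3 curve has this shape, so deg p = 4.
Then, observable constraints: the curve avoids every integer x-axis point in the box.
Finally, putting this together gives p.

2*x^3*y - 3*x*y^2 + 3*y^3 - 1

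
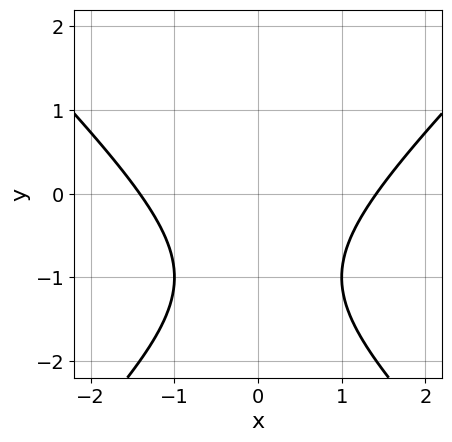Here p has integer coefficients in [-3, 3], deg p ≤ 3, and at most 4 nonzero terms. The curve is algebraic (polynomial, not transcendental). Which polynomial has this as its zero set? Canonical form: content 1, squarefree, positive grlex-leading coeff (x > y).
Degree: the shape is more complex than any degree-1 curve, so deg p = 2.
Symmetries: it's symmetric under x → −x, forcing even powers of x.
Observable constraints: no y-intercept at any integer in the box.
Together with the visible shape, these determine p as stated.

x^2 - y^2 - 2*y - 2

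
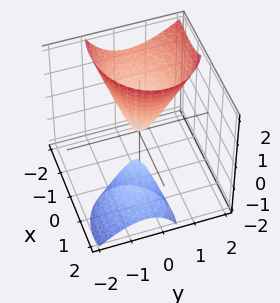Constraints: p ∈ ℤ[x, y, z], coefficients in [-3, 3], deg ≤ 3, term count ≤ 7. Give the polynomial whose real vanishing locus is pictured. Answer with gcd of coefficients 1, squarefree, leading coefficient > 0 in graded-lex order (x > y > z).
2*x^2 + 3*x*z + 3*y^2 - 2*y*z - z

First, the picture has 2 separate pieces. Treating them together as one polynomial.
Next, the degree is 2 — no degree-1 surface has this shape.
Then, observable constraints: it crosses the x-axis at the gridline x = 0; it meets the z-axis at z = 0 (among the integer gridlines); it crosses the y-axis at the gridline y = 0.
Finally, these observations pin down the coefficients.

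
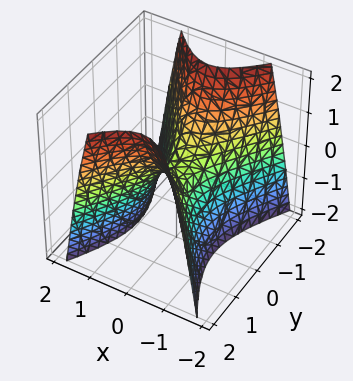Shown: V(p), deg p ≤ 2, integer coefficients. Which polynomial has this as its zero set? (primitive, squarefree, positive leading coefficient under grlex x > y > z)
2*x^2 - y^2 + z

1. Degree: a saddle surface; a quadric, so deg p = 2.
2. Symmetries: mirror symmetry x ↦ −x ⇒ only even powers of x; mirror symmetry y ↦ −y ⇒ only even powers of y.
3. Checking where it meets the axes: it crosses the y-axis at the gridline y = 0; it meets the x-axis at x = 0 (among the integer gridlines); one z-axis crossing is at z = 0.
4. Assembling these constraints gives the stated polynomial.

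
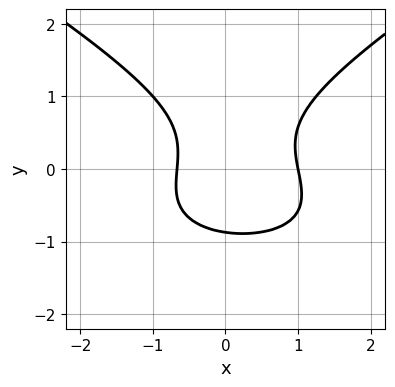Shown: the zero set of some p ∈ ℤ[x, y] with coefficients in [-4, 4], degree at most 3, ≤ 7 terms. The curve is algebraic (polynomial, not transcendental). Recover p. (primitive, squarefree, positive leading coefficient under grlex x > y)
x^2*y - 3*y^3 + 3*x^2 - x - 2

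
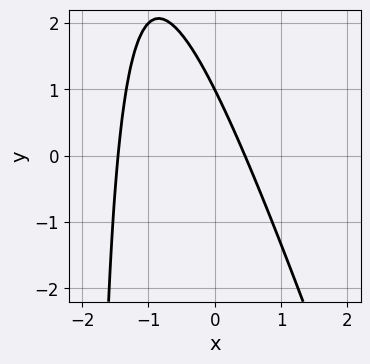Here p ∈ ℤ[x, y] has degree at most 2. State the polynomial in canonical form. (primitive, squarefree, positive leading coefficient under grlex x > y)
3*x^2 + x*y + 3*x + 2*y - 2

(a) Degree: a generic line meets the curve in up to 2 points, so deg p = 2.
(b) From the axis intercepts and sections: one y-axis crossing is at y = 1.
(c) Solving for integer coefficients yields p as stated.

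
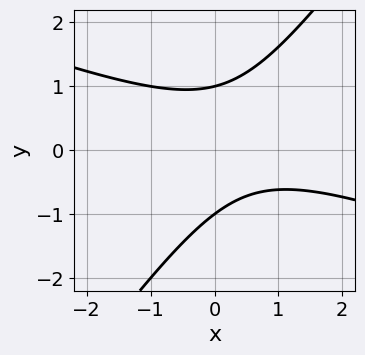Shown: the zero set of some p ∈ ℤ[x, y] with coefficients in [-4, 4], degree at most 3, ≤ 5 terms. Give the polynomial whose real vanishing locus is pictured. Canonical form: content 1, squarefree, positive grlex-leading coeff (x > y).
x^2 + 2*x*y - 2*y^2 - x + 2

(a) deg p = 2. A generic line meets the curve in up to 2 points.
(b) Against the integer gridlines: among the integer gridlines, it crosses the y-axis at y ∈ {-1, 1}; the curve avoids every integer x-axis point in the box.
(c) These observations pin down the coefficients.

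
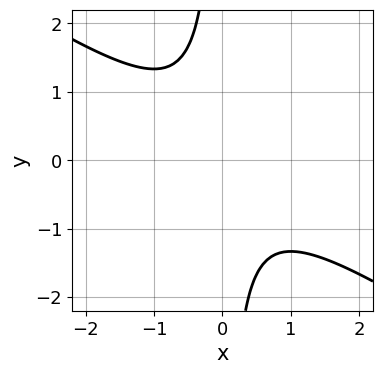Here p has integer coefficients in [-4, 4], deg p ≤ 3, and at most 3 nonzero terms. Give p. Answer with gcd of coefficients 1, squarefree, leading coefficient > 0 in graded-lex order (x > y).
2*x^2 + 3*x*y + 2

deg p = 2.
From the axis intercepts and sections: the curve avoids every integer x-axis point in the box; the curve avoids every integer y-axis point in the box.
Solving for integer coefficients yields p as stated.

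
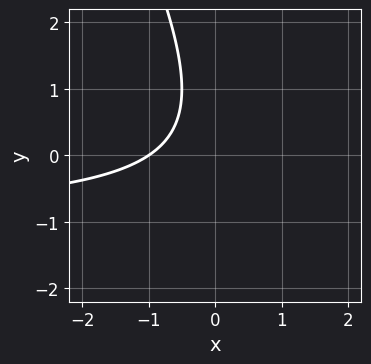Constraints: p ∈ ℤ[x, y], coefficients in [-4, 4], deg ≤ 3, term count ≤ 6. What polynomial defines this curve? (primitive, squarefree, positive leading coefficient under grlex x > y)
Degree: the shape is more complex than any degree-1 curve, so deg p = 2.
Against the integer gridlines: one x-axis crossing is at x = -1; the curve avoids every integer y-axis point in the box.
Solving for integer coefficients yields p as stated.

2*x*y + y^2 + 2*x - y + 2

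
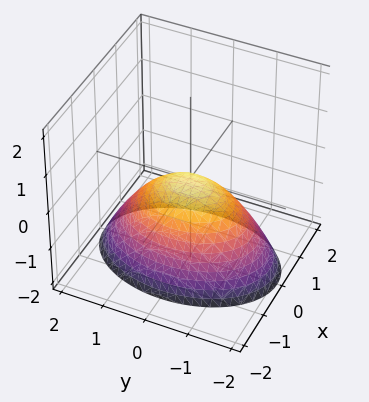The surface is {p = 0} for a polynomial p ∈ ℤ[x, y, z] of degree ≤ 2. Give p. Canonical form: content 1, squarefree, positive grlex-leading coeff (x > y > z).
2*x^2 + y^2 + 2*z

First, deg p = 2.
Next, symmetries: the x ↦ −x reflection is a symmetry, so x appears only in even powers; it's symmetric under y → −y, forcing even powers of y.
Next, against the integer gridlines: one x-axis crossing is at x = 0; one y-axis crossing is at y = 0; one z-axis crossing is at z = 0.
Finally, together with the visible shape, these determine p as stated.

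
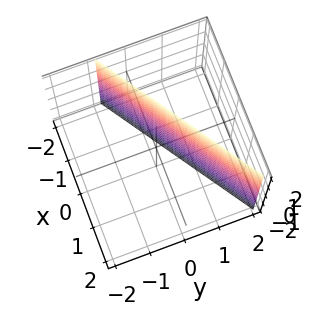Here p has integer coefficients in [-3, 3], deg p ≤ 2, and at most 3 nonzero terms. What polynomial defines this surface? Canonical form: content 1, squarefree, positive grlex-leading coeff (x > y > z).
First, the degree is 1 — every cross-section is a straight line — this is a plane.
Next, from the axis intercepts and sections: it meets the x-axis at x = -1 (among the integer gridlines); the surface avoids every integer z-axis point in the box.
Finally, solving for integer coefficients yields p as stated.

2*x - 3*y + 2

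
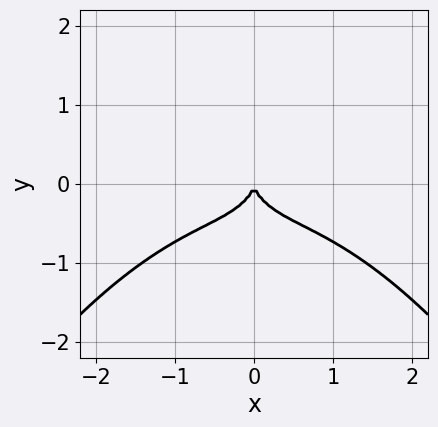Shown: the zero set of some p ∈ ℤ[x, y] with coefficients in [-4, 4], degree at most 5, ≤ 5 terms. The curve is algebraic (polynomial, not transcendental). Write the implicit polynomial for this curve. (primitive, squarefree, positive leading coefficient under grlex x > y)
Degree: the shape is more complex than any degree-3 curve, so deg p = 4.
Symmetries: it's symmetric under x → −x, forcing even powers of x.
Observable constraints: it crosses the x-axis at the gridline x = 0; it crosses the y-axis at the gridline y = 0.
Together with the visible shape, these determine p as stated.

x^4 + 3*x^2*y + 2*y^3 + 2*x^2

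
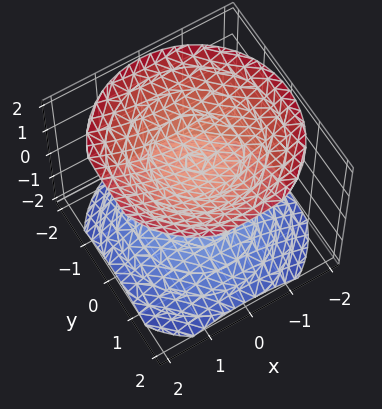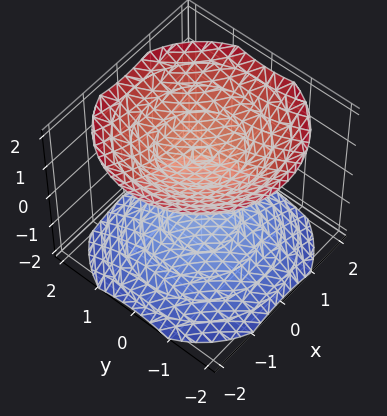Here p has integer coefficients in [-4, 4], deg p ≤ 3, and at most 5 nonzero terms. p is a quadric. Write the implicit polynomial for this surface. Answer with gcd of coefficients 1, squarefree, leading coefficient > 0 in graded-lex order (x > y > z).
I count 2 distinct pieces. Treating them together as one polynomial.
The degree is 2 — two separate bowl-shaped sheets opening away from each other; a quadric.
Symmetries: the z ↦ −z reflection is a symmetry, so z appears only in even powers; the z-axis is an axis of rotation, so x and y enter only as x² + y².
From the axis intercepts and sections: it misses every integer gridline on the y-axis; it misses every integer gridline on the x-axis.
Together with the visible shape, these determine p as stated. Check: (0, 0, -1) on the z-axis lies on the surface, and p(0, 0, -1) = 0. ✓

2*x^2 + 2*y^2 - 3*z^2 + 3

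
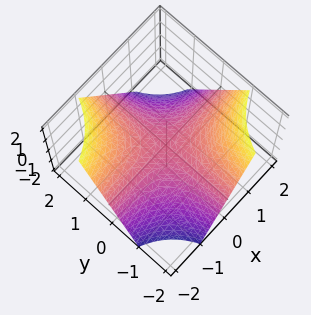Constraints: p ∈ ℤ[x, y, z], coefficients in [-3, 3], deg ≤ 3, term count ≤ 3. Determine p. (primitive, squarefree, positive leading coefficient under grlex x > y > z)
x*y + z

deg p = 2.
Observable constraints: every point of the y-axis in the box is on the surface; it meets the z-axis at z = 0 (among the integer gridlines); the visible x-axis segment lies entirely on the surface.
Fitting integer coefficients to these (and the overall shape) gives p.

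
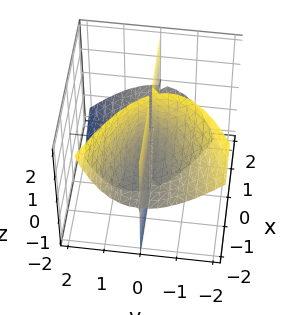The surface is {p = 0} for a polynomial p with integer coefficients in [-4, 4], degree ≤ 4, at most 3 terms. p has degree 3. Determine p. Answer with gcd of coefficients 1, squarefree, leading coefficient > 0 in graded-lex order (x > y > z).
(a) There are 2 components. They look like related sheets of one shape, so recover p as a whole.
(b) deg p = 3. A generic line meets the surface in up to 3 points.
(c) Against the integer gridlines: the visible z-axis segment lies entirely on the surface; one y-axis crossing is at y = 0.
(d) Assembling these constraints gives the stated polynomial. Check: (-1, 0, 0) on the x-axis lies on the surface, and p(-1, 0, 0) = 0. ✓

2*x*y*z + 2*y^3 + y^2*z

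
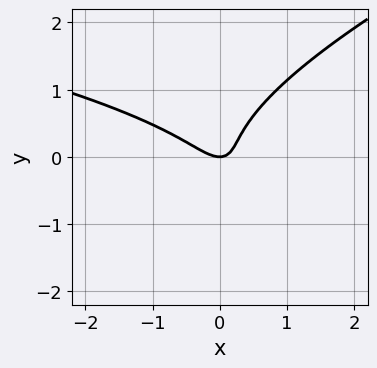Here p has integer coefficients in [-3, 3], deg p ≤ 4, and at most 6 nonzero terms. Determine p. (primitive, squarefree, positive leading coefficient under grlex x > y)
x*y^2 - 3*y^3 + 2*x^2 + 2*x*y - y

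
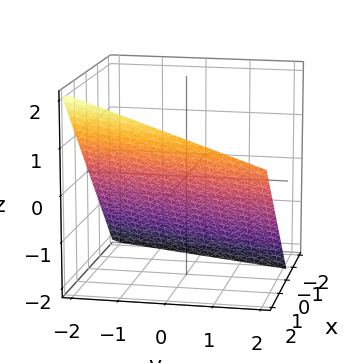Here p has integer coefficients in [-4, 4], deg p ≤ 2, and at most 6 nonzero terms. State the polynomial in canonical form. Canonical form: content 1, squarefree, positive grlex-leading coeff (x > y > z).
3*x - y - 3*z - 2

1. The degree is 1 — the surface is flat (a plane).
2. Checking where it meets the axes: it meets the y-axis at y = -2 (among the integer gridlines).
3. Matching integer coefficients to the picture gives p.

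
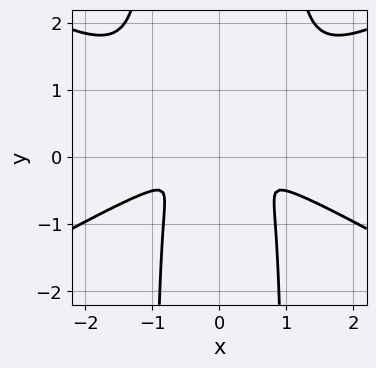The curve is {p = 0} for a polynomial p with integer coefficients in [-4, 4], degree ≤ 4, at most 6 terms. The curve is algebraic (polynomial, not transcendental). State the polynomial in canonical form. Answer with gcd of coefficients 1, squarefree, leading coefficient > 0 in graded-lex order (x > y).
x^4 - 3*x^2*y^2 + 2*x^2*y + 3*y^2

(a) deg p = 4. No degree-3 curve has this shape.
(b) Symmetries: the x ↦ −x reflection is a symmetry, so x appears only in even powers.
(c) Together with the visible shape, these determine p as stated.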